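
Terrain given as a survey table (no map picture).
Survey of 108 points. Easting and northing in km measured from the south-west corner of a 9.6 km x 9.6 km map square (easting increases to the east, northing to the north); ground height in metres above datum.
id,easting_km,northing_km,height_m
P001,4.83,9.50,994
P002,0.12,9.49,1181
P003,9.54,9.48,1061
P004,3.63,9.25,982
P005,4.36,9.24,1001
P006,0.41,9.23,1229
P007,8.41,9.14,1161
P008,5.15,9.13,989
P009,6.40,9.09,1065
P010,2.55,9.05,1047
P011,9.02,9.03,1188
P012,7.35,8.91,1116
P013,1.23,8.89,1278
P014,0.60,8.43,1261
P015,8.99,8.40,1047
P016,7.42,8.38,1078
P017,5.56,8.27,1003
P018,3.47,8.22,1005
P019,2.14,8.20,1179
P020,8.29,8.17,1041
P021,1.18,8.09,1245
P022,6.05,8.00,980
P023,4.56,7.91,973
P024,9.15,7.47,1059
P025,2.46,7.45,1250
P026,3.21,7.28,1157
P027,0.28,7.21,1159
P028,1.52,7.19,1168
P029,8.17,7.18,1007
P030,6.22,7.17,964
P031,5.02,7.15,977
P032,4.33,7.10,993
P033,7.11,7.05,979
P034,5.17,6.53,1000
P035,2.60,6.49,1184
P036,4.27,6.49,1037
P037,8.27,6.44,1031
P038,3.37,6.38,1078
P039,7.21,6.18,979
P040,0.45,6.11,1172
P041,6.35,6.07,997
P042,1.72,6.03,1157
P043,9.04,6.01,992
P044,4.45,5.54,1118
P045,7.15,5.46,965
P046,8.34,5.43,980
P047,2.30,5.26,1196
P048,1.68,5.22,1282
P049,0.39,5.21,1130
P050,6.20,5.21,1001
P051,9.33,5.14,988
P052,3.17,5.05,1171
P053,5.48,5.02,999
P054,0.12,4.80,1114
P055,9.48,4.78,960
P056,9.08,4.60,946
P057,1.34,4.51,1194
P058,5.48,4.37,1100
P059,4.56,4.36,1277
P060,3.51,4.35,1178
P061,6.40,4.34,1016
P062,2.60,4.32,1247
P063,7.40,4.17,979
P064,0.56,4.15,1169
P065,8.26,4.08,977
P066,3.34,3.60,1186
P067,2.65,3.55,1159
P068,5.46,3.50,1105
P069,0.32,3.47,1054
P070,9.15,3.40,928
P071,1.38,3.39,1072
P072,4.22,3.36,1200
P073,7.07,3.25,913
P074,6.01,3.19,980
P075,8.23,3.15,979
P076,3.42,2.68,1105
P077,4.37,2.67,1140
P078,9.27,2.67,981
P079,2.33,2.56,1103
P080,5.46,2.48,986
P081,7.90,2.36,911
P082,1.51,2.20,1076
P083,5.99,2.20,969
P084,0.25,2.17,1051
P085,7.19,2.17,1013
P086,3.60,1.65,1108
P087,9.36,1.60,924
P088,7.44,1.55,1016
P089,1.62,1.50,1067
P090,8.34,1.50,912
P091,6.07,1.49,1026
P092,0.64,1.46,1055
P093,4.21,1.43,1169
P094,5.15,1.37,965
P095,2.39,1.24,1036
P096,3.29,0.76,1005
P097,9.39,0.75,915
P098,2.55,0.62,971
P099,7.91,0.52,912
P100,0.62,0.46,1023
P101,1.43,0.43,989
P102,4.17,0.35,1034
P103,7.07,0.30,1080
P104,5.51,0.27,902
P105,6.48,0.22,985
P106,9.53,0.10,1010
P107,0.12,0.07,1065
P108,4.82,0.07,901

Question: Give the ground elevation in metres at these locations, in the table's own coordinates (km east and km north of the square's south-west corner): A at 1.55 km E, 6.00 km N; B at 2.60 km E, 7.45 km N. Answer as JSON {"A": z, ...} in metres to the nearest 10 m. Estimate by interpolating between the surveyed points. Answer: {"A": 1160, "B": 1210}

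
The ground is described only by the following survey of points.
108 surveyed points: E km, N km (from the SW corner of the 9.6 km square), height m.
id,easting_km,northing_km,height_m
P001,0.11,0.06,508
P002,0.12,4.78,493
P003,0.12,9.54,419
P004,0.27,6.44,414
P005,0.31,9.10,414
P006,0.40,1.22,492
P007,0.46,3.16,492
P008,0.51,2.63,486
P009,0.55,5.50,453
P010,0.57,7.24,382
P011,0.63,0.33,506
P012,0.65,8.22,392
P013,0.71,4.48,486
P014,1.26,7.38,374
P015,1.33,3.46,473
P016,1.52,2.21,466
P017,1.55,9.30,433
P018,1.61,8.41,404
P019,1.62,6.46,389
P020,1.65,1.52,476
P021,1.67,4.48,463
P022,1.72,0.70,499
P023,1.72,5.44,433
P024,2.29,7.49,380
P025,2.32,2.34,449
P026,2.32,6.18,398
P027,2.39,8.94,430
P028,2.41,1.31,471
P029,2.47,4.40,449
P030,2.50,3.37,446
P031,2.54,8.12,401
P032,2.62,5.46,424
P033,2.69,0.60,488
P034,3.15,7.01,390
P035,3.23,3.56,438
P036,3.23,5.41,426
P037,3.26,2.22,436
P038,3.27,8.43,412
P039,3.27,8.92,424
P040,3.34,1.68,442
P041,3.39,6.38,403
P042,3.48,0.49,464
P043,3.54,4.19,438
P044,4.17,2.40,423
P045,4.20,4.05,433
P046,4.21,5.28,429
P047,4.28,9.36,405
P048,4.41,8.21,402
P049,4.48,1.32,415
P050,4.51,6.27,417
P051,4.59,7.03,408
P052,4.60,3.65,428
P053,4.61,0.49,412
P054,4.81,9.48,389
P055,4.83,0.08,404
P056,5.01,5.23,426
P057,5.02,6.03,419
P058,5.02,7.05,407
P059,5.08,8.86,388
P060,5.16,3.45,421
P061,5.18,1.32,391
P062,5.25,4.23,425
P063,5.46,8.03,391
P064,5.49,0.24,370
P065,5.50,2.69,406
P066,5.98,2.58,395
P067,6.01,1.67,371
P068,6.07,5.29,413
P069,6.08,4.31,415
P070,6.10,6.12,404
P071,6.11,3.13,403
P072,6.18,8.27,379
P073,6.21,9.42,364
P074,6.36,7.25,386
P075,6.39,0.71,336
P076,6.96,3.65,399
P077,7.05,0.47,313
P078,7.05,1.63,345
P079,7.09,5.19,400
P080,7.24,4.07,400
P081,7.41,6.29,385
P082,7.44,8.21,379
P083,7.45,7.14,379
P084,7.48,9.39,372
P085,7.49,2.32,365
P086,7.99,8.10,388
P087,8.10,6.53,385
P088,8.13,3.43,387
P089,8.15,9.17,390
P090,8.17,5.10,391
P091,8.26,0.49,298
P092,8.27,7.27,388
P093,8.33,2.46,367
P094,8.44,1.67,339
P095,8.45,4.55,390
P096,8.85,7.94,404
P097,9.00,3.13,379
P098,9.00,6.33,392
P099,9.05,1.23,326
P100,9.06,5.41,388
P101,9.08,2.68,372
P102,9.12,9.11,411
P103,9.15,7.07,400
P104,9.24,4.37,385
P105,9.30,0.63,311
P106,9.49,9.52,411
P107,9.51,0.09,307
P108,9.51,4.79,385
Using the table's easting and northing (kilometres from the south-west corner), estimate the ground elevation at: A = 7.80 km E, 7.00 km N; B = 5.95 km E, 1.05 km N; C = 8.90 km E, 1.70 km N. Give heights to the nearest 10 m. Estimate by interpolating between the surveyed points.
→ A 380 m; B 360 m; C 340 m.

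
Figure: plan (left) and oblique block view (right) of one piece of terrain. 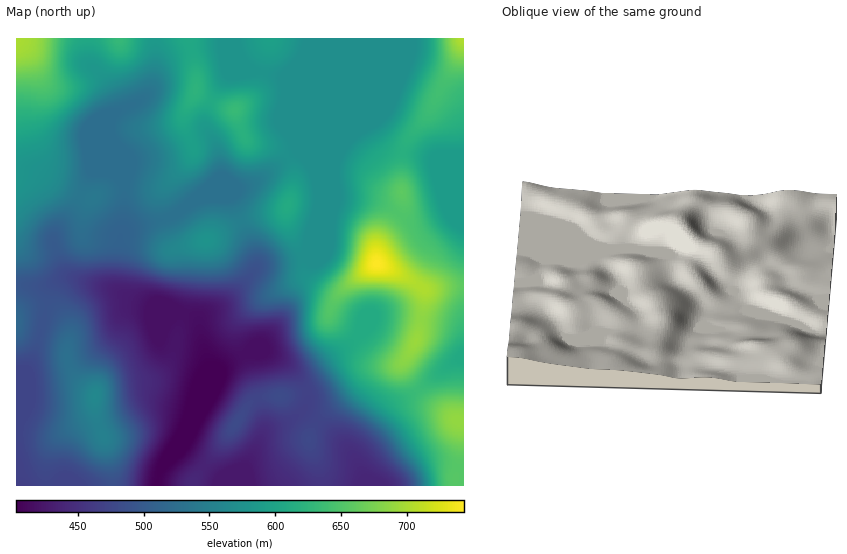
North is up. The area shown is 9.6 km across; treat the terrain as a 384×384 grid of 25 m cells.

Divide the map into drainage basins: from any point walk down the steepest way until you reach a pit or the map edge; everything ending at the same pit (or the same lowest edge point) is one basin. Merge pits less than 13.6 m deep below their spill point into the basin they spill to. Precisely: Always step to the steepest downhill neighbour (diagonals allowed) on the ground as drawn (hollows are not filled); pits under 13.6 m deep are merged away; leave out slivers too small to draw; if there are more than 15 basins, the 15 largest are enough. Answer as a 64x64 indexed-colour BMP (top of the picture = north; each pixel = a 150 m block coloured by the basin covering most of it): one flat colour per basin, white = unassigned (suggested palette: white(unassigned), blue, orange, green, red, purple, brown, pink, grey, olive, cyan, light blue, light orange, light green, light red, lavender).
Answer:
<image width="64" height="64" href="data:image/bmp;base64,Qk12CAAAAAAAAHYAAAAoAAAAQAAAAEAAAAABAAQAAAAAAAAIAAATCwAAEwsAABAAAAAAAAAA////ALR3HwAOf/8ALKAsACgn1gC9Z5QAS1aMAMJ34wB/f38AIr28AM++FwDox64AeLv/AIrfmACWmP8A1bDFADMzMzMzMzMREREREREREREREREREREiIiIiIiIiIiIhMzMzMzMzMxERERERERERERERERERESIiIiIiIiIiIiEzMzMzMzMzERERERERERERERERERESIiIiIiIiIiIiITMzMzMzMzERERERERERERERERERERIiIiIiIiIiIiIhMzMzMzMzMREREREREREREREREREREiIiIiIiIiIiIiEzMzMzMzMxEREREREREREREREREREiIiIiIiIiIiIiITMzMzMzMzERERERERERERERERERESIiIiIiIiIiIiIhMzMzMzMzERERERERERERERERERERIiIiIiIiIiIiIiEzMzMzMzMRERERERERERERERERERESIiIiIiIiIiIiITMzMzMzMxERERERERERERERERERERIiIiIiIiIiIiIlMzMzMzMxERERERERERERERERERERESIiIiIiIiIiIlUzMzMzMzERERERERERERERERERERERESIiIiIiIiJVVTMzMzMzMREREREREREREREREREREREREiIiIiIiJVVVMzMzMzMxERERERERERERERERERERERERIiIiIiJVVVUzMzMzMxERERERERERERERERERERERERESIiIiJVVVVTMzMzMxEREREREREREREREREREREREREREiIiJVVVVVMzMzMxERERERERERERERERERERERERERERIiIlVVVVUzMzMzEREREREREREREREREREREREREREREREVVVVVVTMzMzERERERERERERERERERERERERERERERERFVVVVVMzMzMREREREREREREREREREREREREREREREREVVVVVUzMzMxERERERERERERERERERERERERERERERERFVVVVTMzMzMREREREREREREREREREREREREREREREREVVVVVMzMzMRERERERERERERERERERERERERERERERERFVVVUzMzMxEREREREREREREREREREREREREREREREREVVVVTMzMxERERERERERERERERERERERERERERERERERVVVVERERERERERERERERERERERERERERERERERERERFVVVUREREREREREREREREREREREREREREREREREREREVVVVRERERERERERERERERERERERERERERERERERERERVVVVERERERERERERERERERERERERERERERERERERERFERFURERERERERERERERERERERERERERERERERERERRERERBEREREREREREREREREREREREREREREREREREUREREREERERERERERERERERERERERERERERERERERFEREREREQREREREREREREREREREREREREREREREREREURERERERBERERERERERERERERERERERERERERERERERREREREREERERERERERERERERERERERERERERERERERFEREREREQREREREREREREREREREREREREREREREREREURERERERBERERERERERERERERERERERERERERERERERFEREREREERERERERERERERERERERERERERERERERERERREREREQRERERERERERERERERERERERERERERERERERFERERERBERERERERERERERERERERERERERERERERERERREREREERERERERERERERERERERERERERERERERERERFEREREQREREREREREREREREREREREREREREREREREREURERERBERERERERERERERERERERERERERERERERERERREREREERERERERERERERERERERERERERERERERERERFEREREQREREREREREREREREREREREREREREREREREREURERERBERERERERERERERERERERERERERERERERERERREREREERERERERERERERERERERERERERERERERERERFEREREQREREREREREREREREREREREREREREREREREREURERERBERERERERERERERERERERERERERERERERERERFEREREEREREREREREREREREREREREREREREREREREREUREREQRERERERERERERERERERERERERERERERERERERFERERBERERERERERERERERERERERERERERERERERERERREREERERERERERERERERERERERERERERERERERERERFEREQRERERERERERERERERERERERERERERERERERERERRERBEREREREREREREREREREREREREREREREREREREREUREERERERERERERERERERERERERERERERERERERERERREQREREREREREREREREREREREREREREREREREREREREURBERERERERERERERERERERERERERERERERERERERERREEREREREREREREREREREREREREREREREREREREREREUQRERERERERERERERERERERERERERERERERERERERERRBEREREREREREREREREREREREREREREREREREREREREUERERERERERERERERERERERERERERERERERERERERERQRERERERERERERERERERERERERERERERERERERERERERERERERERERERERERERERERERERERERERERERERERER"/>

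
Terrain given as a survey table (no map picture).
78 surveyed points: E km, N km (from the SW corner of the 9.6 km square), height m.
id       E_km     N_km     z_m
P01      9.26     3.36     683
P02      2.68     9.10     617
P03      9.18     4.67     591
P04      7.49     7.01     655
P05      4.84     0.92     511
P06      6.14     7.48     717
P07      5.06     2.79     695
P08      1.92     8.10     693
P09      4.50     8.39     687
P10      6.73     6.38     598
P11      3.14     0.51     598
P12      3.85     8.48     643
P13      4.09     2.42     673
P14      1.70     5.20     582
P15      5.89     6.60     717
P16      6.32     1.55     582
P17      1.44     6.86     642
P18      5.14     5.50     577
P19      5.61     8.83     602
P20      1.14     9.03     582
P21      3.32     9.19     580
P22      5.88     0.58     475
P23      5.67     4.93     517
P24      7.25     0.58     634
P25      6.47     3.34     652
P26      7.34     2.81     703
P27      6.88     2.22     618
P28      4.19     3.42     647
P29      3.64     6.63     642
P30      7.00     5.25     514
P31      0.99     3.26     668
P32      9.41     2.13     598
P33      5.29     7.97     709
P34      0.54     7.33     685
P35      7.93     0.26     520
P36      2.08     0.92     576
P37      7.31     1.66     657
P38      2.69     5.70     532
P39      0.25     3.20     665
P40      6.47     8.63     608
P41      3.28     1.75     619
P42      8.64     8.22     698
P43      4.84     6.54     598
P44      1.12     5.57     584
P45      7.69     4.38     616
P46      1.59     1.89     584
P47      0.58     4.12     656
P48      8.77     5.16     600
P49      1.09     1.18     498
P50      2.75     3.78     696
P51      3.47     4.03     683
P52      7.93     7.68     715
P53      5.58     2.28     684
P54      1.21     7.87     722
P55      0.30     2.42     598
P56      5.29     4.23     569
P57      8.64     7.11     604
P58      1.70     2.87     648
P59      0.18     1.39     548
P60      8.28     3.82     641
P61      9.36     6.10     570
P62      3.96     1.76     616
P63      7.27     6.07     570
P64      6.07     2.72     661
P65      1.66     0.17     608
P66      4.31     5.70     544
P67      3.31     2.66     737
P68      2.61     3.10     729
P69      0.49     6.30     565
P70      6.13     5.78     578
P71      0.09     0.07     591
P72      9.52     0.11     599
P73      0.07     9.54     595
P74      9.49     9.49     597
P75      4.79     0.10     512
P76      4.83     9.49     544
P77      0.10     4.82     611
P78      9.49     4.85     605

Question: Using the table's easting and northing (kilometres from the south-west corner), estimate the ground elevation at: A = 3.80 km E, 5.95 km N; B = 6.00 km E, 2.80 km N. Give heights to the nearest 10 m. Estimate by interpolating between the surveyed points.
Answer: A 560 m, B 680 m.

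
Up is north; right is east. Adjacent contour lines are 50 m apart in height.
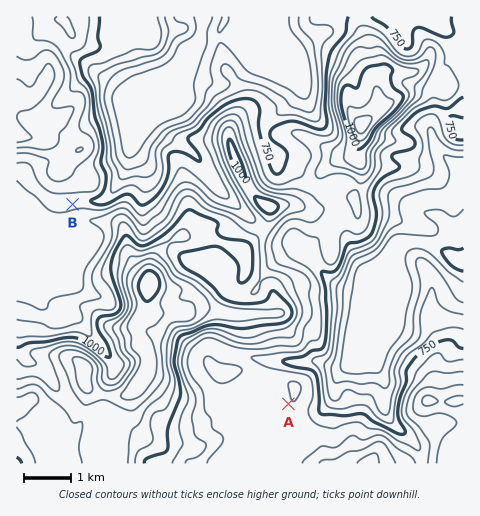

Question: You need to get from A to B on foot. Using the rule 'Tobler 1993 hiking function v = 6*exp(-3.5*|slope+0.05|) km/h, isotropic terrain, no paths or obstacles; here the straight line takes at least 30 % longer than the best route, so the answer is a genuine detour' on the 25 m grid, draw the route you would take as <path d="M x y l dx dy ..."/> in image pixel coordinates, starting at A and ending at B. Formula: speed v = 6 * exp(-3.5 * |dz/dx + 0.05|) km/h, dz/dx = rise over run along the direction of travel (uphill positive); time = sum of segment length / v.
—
<path d="M288 404l-1-1-7-14-29-29-3-7-13-13-6-12-11-10-10-21-14-14-16-9-4-3-9-19 0-1-3-5-2-1-17 0-3-1-3-3-10-19-2-2-5-3-21 0-23-11-3-2"/>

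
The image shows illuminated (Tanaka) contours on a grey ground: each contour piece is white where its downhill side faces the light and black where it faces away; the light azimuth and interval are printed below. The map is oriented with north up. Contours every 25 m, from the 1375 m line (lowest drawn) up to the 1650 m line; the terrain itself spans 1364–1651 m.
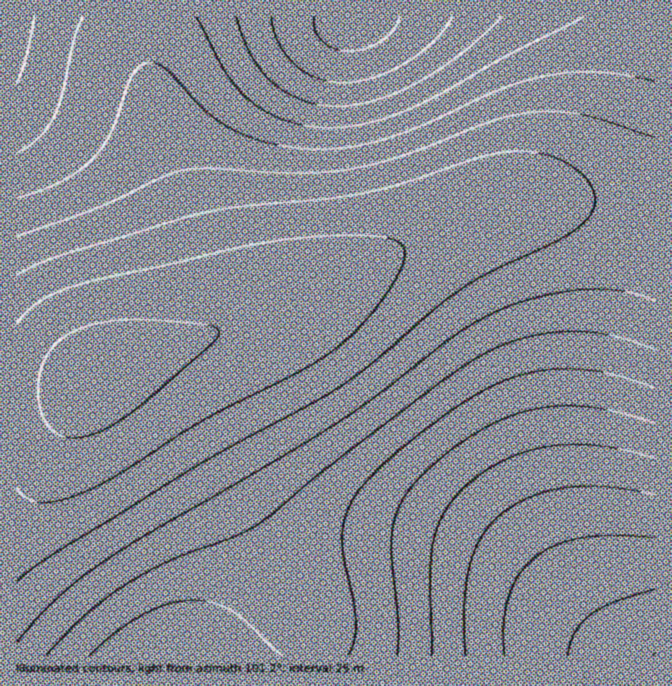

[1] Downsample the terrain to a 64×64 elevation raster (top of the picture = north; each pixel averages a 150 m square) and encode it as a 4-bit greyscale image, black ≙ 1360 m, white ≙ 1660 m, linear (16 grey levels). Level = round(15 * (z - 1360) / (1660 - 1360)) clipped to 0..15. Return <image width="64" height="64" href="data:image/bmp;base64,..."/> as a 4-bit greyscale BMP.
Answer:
<image width="64" height="64" href="data:image/bmp;base64,Qk12CAAAAAAAAHYAAAAoAAAAQAAAAEAAAAABAAQAAAAAAAAIAAATCwAAEwsAABAAAAAAAAAAAAAAABEREQAiIiIAMzMzAERERABVVVUAZmZmAHd3dwCIiIgAmZmZAKqqqgC7u7sAzMzMAN3d3QDu7u4A////AFVWZnd3iIiIiIiIh3d3d3d3d4iJmaq7vMzN3d3e7u7uVVZmZ3d4iIiIiId3d3d3d3d3iImZqru8zM3d3d3u7u5FVWZmd3d4iIiId3d3d3d3d3eIiZmqu7zMzd3d3e7u7kRVVmZnd3d3d3d3d3d3dnd3d4iJmaq7vMzN3d3d3e7uREVVZmZnd3d3d3d3d3Zmd3d3iImaqru8zM3d3d3d3u5ERFVVZmZ3d3d3d3d3ZmZ3d3eIiZqqu7zMzN3d3d3d3URERVVWZmZ3d3d3d3ZmZnd3d4iJmqq7vMzM3d3d3d3dM0REVVVmZmZnd3dmZmZmd3d4iImaqru7zMzN3d3d3d0zNERFVVVmZmZmZmZmZmZ3d3iImZqqu7vMzMzN3d3d3TMzRERFVVVmZmZmZmZmZ3d3eIiZmqqru7zMzMzM3d3dMzMzRERVVVVmZmZmZmZnd3d4iJmZqqu7vMzMzMzMzMwzMzM0RERVVVVmZmZmZmZ3d3iImZmqq7u7zMzMzMzMzDMzMzM0RERVVVVmZmZmZnd3eIiJmaqqu7u7zMzMzMzMIiIzMzNEREVVVVVWZmZmd3d4iImZqqqru7u7zMzMzMwiIiIjMzNEREVVVVVmZmZnd3iIiZmaqqu7u7u7u7u7uyIiIiIjMzNEREVVVVVmZmd3d4iImZmqqqu7u7u7u7u7IiIiIiIzMzREREVVVVZmZnd3iIiZmaqqqru7u7u7u7siIiIiIiIzMzRERFVVVWZmZ3d4iImZmaqqqqu7u7u6qiIRERIiIiMzMzRERFVVVWZmd3eIiJmZmqqqqqqqqqqqIRERERIiIiMzM0RERFVVVmZnd3iIiZmZmqqqqqqqqqohERERERIiIiMzM0RERFVVZmZ3d4iIiZmZmqqqqqqpmRERERERERIiIjMzM0RERVVVZmZ3eIiImZmZmZmZmZmZERERERERESIiIjMzM0RERVVWZmd3eIiImZmZmZmZmZkREREREREREiIiIjMzM0REVVVmZnd3iIiImZmZmZmYiBERAAABEREREiIiIjMzM0REVVVmZ3d3iIiIiIiIiIiIEREAAAABEREREiIiIjMzNERFVVZmZ3d3iIiIiIiIiIgREQAAAAARERERIiIiIjMzNERFVWZmd3d3iIiIiIh3dxERAAAAAAEREREREiIiIjMzRERVVWZmd3d3d3d3d3d3EREAAAAAABEREREREiIiIzMzREVVVmZmd3d3d3d3d3YREQAAAAAAEREREREREiIiIzM0REVVZmZmd3d3d3dmZhEREAAAAAARERERERERIiIiMzNERFVVZmZmZmZmZmZmIREREAAAARERERERERERIiIjMzRERVVVZmZmZmZmZmYhERERERERERERERERERESIiIzM0RERVVVVmZmZmZlVSIREREREREREREREREREREiIiMzM0REVVVVVVVVVVVVIiIRERERERERERERERERERIiIjMzNEREVVVVVVVVVVUiIiIREREREREREREREREREiIiIzMzRERERVVVVVVVVTIiIiIiERERERERERERERERIiIiMzMzREREREVVVVREMzIiIiIiIiIREREREREREREiIiIjMzMzREREREREREQzMzMiIiIiIiIiIRERERERESIiIiIzMzMzREREREREREMzMzMzIiIiIiIiIiIREREiIiIiIiMzMzMzREREREREREQzMzMzMyIiIiIiIiIiIiIiIiIiIiMzMzMzNERERERERERDMzMzMzMiIiIiIiIiIiIiIiIiIjMzMzMzNERERFVEREREMzMzMzMzIiIiIiIiIiIiIiIiIzMzMzMzNEREVVVUREREQzMzMzMzMzMyIiIiIiIiIiIiIzMzMzMzRERVVVVURERERDMzMzMzMzMzMzMyIiIiIiIjMzMzMzM0RGZVVVVVRERERERDMzMzMzMzMzMzMyIiIiIzMzMzMzREZmZVVVVVREREREREREREREMzMzMzMzMiIzMzMzMzRERmZmZVVVVVRERERERERERERERDMzMzMzMzMzMzMzNERHZmZmZVVVVVRERERVVVVVVEREREMzMzMzMzMzMzNEREd3ZmZmVVVVVVVVVVVVVVVVVVVEREQzMzMzMzMzRERER3d2ZmZlVVVVVVVVVVZmZmZlVVVURERDMzMzM0RERERHd3dmZmZVVVVVVVZmZmZmZmZmZVVVREREREREREREREd3d2ZmZlVVVVVWZmZmd3d3d2ZmZVVVRERERERERERFWHd3dmZmZVVVVWZmZ3d3d3d3d3ZmZlVVVEREREREVVVYh3d2ZmZlVVVmZmZ3d4iIiIiId3dmZlVVVVVVVVVVVViHd3dmZmZVVmZmd3eIiIiZiIiId3dmZlVVVVVVVVVVWIh3d2ZmZmZmZmZ3eIiJmZmZmYiId3dmZmVVVVVVVVVoiHd3ZmZmZmZmZ3eIiZmZqqmZmZiId3dmZmZmVVZmZmiId3dmZmZmZmZ3eIiZmaqqqqqZmYiId3dmZmZmZmZmaIh3d2ZmZmZmZnd4iJmaqqqqqqqZmYiHd3dmZmZmZmZoiId3dmZmZmZnd4iJmaqru7u6qqqZmIiHd3d2ZmZmZmmIh3d2ZmZmZmd3iJmaqru7u7u6qqmZiIh3d3d3dmZmaYiHd3ZmZmZmd3iImZqqu7u7u7uqqpmYiIh3d3d3d3d5iId3d2ZmZmd3eIiZmqq7u7u7u6qqmZmIiId3d3d3d3"/>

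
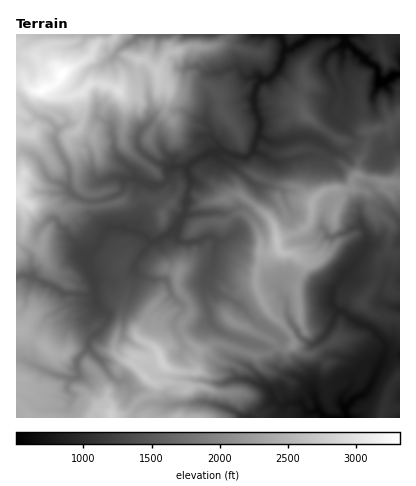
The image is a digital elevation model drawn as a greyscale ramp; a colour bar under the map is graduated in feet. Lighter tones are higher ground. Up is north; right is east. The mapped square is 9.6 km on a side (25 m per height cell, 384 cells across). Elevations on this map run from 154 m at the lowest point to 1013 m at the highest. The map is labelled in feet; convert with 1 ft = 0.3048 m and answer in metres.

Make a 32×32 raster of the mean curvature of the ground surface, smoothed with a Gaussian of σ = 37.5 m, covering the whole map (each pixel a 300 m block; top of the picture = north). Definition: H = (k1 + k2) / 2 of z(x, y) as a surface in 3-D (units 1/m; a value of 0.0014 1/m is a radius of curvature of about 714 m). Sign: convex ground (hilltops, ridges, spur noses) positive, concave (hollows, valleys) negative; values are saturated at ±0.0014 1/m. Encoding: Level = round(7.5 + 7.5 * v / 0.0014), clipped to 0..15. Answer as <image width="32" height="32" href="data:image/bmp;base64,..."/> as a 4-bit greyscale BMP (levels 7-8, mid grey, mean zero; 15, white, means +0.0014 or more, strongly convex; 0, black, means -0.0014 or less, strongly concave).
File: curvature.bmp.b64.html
<image width="32" height="32" href="data:image/bmp;base64,Qk12AgAAAAAAAHYAAAAoAAAAIAAAACAAAAABAAQAAAAAAAACAAATCwAAEwsAABAAAAAAAAAAAAAAABEREQAiIiIAMzMzAERERABVVVUAZmZmAHd3dwCIiIgAmZmZAKqqqgC7u7sAzMzMAN3d3QDu7u4A////AIh3Zrqoin2+xTR4iXTEprh3ikirZaUyEAjehXSJhUeniK1NT1QsjP+o+iR5WJezmapBQLRQ9nh4pgRsVFhWh2xibWjQrob1eVlysrVZx2hKd8rzLc1chGyF3anMykd3aoi1tjSU6YXFuBKZW1DrqUqnhoWCvHZ3VCbeQ+W4WVKJe3h2U3O4peZPgn8fR1Rbuny4l1eUfmPEiRXnP1VZ2FWJgGhJd2iNhEiYxl8lSHtqUSu4R3dTD0R2mnZsNVZ3d5PJhHiWe++1V4imR+o0eIjFyDZ4iUhquFiD2e2Ps1epWMZWZ5mEdCVmc740eNlEd7HlV3V2WVP3SDVva6BypGqXE5hFZ2fxertaTzPy9Ru2j5rcrbhnuUhFV/N25LgbVrRHFZZqmos6vuwNSdx6e2qqhUsldkJrJJfAZ8xp6of82Q86R3VvR1tmTpVHZSb1OIKXaYoXw1ZEdzRFZGd0tFgnwPepXR1KiFXEp5ymNnlmvlP4xYdabVVmyShTJtl6WFl1LWRoFp5measKuMtFiamiVWsYaNC1VJqVV3q0doWaGZrLJcnWuaV5cbmadWeh9n3pS472icmVqYmXqKpnphykbKGZdmqntDh1EXqkl78wZ4u9QWW6wwRWSKdMseeA3nxlRfYepN+tx5zrBshHCdRkd4Op8SNXNI+UOHUXwLiX"/>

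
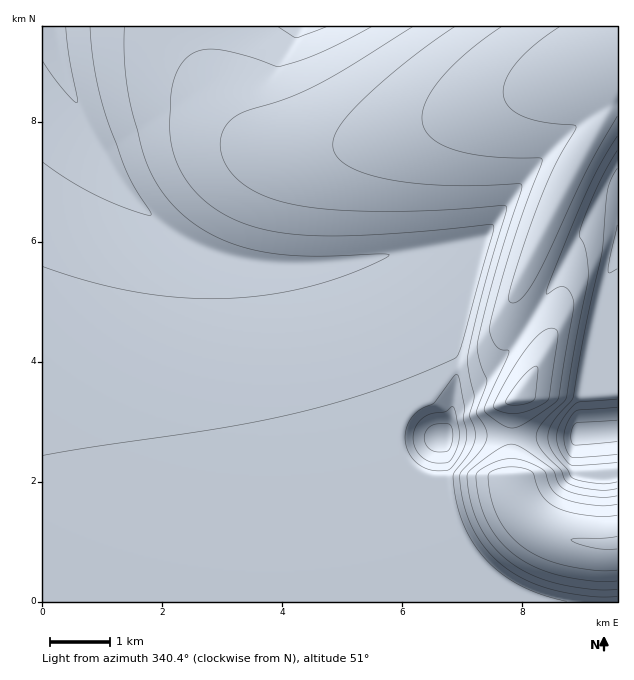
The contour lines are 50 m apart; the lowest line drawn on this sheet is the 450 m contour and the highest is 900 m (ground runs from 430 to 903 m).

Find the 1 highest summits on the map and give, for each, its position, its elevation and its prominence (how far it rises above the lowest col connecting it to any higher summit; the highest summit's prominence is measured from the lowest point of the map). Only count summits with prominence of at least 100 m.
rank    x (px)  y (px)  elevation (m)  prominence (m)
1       518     397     874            132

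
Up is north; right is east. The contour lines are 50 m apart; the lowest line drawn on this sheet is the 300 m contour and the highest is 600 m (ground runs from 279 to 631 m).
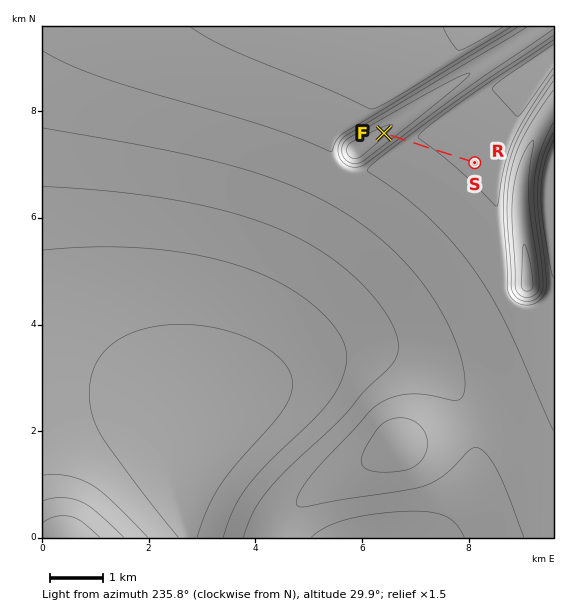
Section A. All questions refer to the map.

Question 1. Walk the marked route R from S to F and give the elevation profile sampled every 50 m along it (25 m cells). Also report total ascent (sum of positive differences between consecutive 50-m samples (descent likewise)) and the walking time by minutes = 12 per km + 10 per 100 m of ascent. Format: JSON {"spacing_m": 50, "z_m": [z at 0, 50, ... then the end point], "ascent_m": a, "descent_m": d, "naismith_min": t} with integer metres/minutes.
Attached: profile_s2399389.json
{"spacing_m": 50, "z_m": [338, 339, 339, 340, 341, 342, 343, 343, 344, 345, 346, 346, 347, 348, 349, 349, 350, 351, 351, 352, 353, 353, 354, 355, 355, 356, 360, 373, 399, 431, 461, 487, 509, 527, 542, 552, 557], "ascent_m": 219, "descent_m": 0, "naismith_min": 43}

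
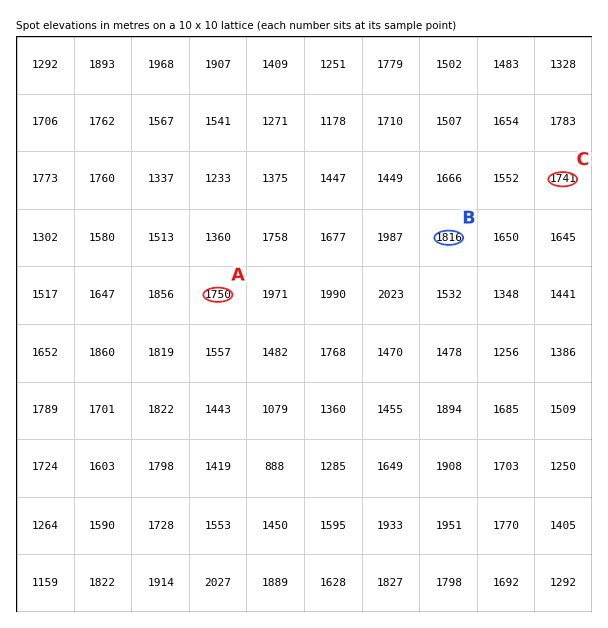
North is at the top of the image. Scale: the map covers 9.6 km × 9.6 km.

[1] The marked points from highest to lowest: B A C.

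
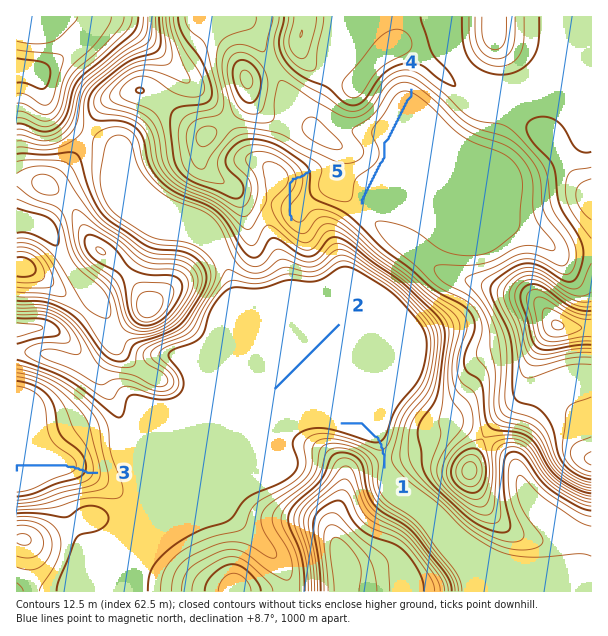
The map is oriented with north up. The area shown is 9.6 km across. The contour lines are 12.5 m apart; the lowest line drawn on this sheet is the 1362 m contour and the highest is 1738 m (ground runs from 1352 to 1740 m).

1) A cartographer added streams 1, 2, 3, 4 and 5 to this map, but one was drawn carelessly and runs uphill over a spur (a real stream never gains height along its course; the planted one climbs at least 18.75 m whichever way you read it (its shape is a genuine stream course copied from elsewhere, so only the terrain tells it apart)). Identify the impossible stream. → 5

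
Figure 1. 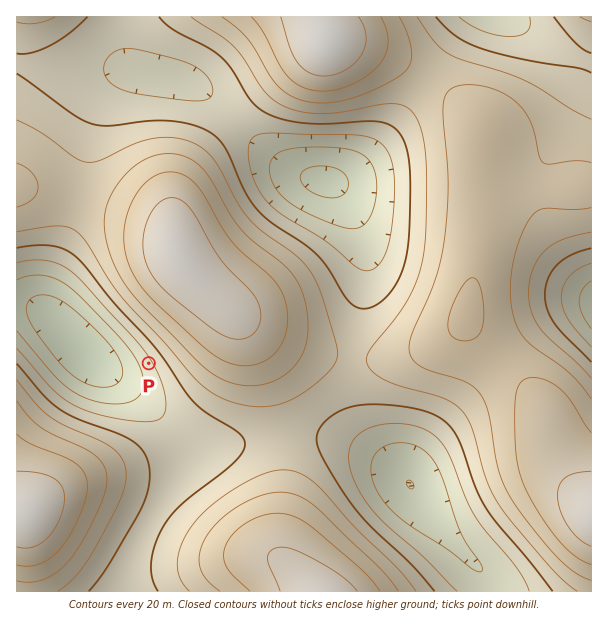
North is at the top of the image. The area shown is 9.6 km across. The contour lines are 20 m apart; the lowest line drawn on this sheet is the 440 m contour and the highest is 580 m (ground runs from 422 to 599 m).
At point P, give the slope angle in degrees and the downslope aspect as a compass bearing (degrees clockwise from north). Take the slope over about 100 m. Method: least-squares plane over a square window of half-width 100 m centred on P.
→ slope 5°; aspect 241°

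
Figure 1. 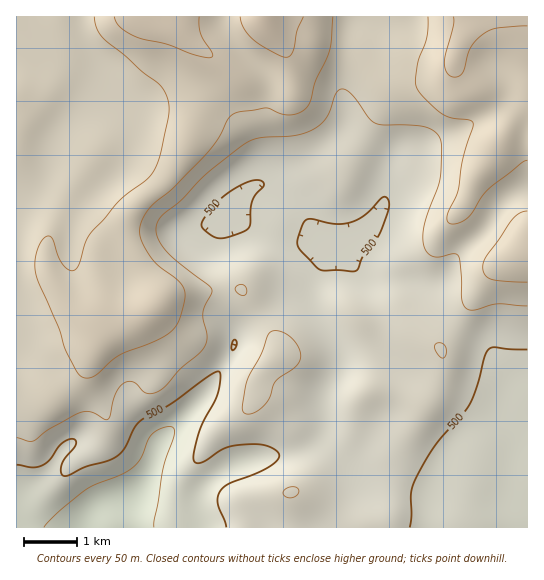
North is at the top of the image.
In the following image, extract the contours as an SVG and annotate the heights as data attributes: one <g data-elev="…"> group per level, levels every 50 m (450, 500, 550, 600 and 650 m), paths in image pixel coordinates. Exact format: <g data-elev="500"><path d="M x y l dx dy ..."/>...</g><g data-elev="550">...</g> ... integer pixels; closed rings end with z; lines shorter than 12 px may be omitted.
<g data-elev="450"><path d="M44 527l15-16 27-21 9-6 26-9 12-7 8-10 7-17 4-7 9-5 10-2 3 2 0 5-11 35-9 58"/></g><g data-elev="500"><path d="M410 527l1-12 0-21 4-13 20-36 34-40 8-19 7-28 3-7 7-4 33 3"/><path d="M17 465l16 2 9-2 8-6 11-15 10-5 4 1 1 3-14 20-1 8 2 5 6-1 17-8 25-8 12-9 11-22 7-7 31-18 39-29 8-2 1 6-2 15-19 38-5 23 1 8 3 1 4-1 22-13 18-4 15-1 9 2 9 4 4 5-2 6-9 6-38 16-9 7-3 7 0 6 8 24"/><path d="M233 350l-2-1 1-6 3-3 2 5z"/><path d="M351 271l-28 0-6-4-19-21 0-7 5-14 3-5 4-1 25 5 18-2 13-8 16-16 4-1 3 4 0 6-8 25-18 23-5 14-3 2z"/><path d="M218 238l-9-4-7-8 1-5 7-11 13-13 16-11 15-6 5 0 4 2 1 4-9 9-3 7-2 21-1 5-5 3-10 4z"/></g><g data-elev="550"><path d="M286 497l4 1 5-2 4-3-1-4-5-2-7 2-3 4z"/><path d="M17 438l12 3 5 0 16-12 25-14 8-3 10 0 14 8 3-4 5-22 8-11 4-1 6 0 12 11 5 1 7-2 8-5 16-18 20-17 5-7 1-7-4-20 0-7 9-21-3-4-31-24-14-13-8-15 0-7 2-6 6-7 18-15 24-25 40-31 15-5 38-3 11-4 8-5 9-9 8-23 6-5 5 1 5 4 18 24 6 5 8 2 40 1 10 4 6 7 3 10-2 30-15 45-2 12 0 9 3 8 7 5 6 1 15-3 4 1 3 19 1 25 3 8 8 3 24-6 30 2"/><path d="M247 414l7-1 10-7 5-8 7-17 18-13 5-6 2-8-3-8-7-8-8-6-9-1-5 3-8 20-12 23-3 9-4 21 1 5z"/><path d="M442 358l4-3 0-6-3-5-5-1-3 2 0 4 3 6z"/><path d="M242 295l4-1 1-4-2-4-4-2-4 2-2 3 2 4z"/></g><g data-elev="600"><path d="M527 211l-8 2-8 8-25 36-3 10 2 8 6 4 36 3"/><path d="M94 17l3 12 6 9 59 49 5 11 2 12-8 43-7 18-8 9-27 21-28 32-5 9-6 20-3 6-3 2-4 0-7-5-5-8-5-18-3-3-3 0-4 3-6 12-2 16 3 15 21 45 8 27 11 20 4 3 5 1 10-3 14-14 10-7 30-11 15-8 9-8 5-9 5-20-2-11-6-8-24-18-8-12-4-11-1-12 7-15 8-9 19-15 33-34 12-16 9-18 5-5 6-2 27-4 16 6 9 1 8-2 7-5 5-7 5-22 13-28 4-34"/><path d="M428 17l-1 21-10 28-2 15 2 6 7 11 18 16 9 4 19 2 3 3-10 36-5 32-11 24 1 7 3 2 4 0 11-5 5-5 16-24 35-27 5-3"/></g><g data-elev="650"><path d="M114 17l2 5 4 5 16 10 31 7 29 11 15 2 2-2-1-2-12-20-1-16"/><path d="M240 17l4 12 9 10 17 12 16 6 4-1 3-5 4-20 6-14"/><path d="M454 17l-1 9-7 28-2 9 3 10 7 4 4 0 4-3 9-27 6-7 8-7 12-5 30-2"/></g>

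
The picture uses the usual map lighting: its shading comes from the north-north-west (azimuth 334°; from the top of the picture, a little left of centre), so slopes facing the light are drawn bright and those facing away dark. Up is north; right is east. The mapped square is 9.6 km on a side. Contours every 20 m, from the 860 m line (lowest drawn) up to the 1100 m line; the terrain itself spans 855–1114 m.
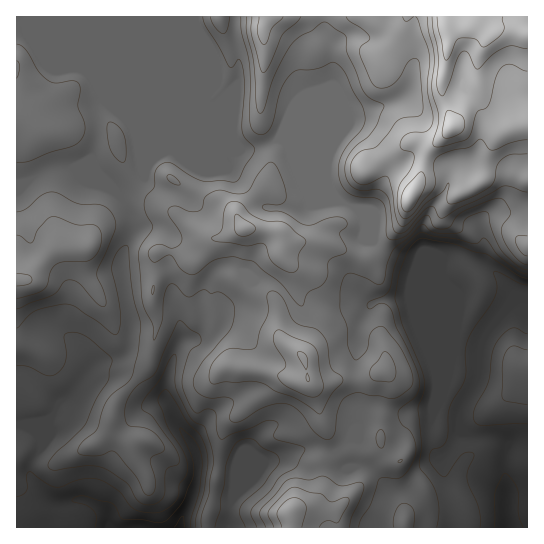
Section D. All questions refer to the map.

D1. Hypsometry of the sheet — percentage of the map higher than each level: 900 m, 92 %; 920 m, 80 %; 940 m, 70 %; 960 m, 46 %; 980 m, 27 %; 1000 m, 16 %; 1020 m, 11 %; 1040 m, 6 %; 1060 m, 4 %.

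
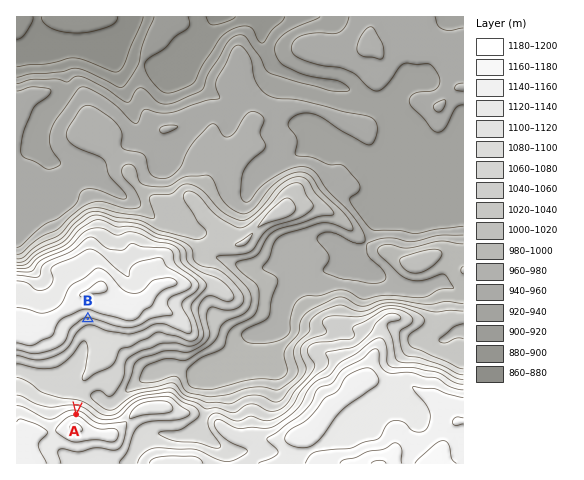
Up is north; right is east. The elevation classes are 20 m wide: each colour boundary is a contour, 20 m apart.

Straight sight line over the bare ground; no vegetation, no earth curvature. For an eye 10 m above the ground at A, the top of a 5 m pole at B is visible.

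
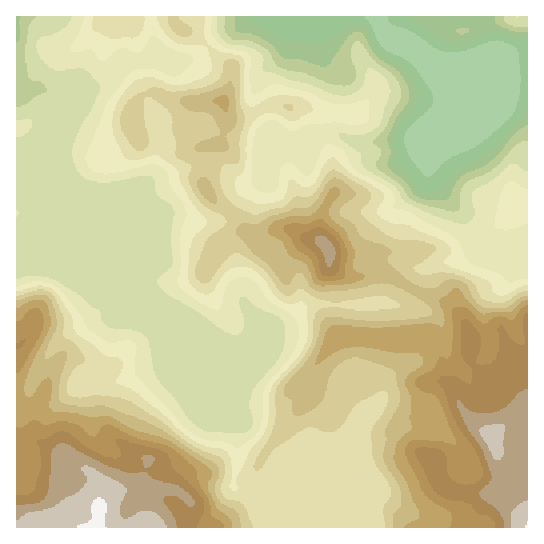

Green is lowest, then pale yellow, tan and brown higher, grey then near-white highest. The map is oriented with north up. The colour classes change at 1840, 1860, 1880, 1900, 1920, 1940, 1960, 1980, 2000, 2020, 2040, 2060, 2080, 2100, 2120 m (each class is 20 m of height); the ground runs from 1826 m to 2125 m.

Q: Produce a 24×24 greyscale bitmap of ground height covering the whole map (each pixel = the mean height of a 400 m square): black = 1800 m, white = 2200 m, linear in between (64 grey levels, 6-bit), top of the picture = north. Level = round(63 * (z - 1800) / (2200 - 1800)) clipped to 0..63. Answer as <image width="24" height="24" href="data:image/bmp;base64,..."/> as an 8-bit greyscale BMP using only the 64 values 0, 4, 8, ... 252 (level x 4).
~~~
<image width="24" height="24" href="data:image/bmp;base64,Qk12BgAAAAAAADYEAAAoAAAAGAAAABgAAAABAAgAAAAAAEACAAATCwAAEwsAAAABAAAAAAAAAAAAAAEBAQACAgIAAwMDAAQEBAAFBQUABgYGAAcHBwAICAgACQkJAAoKCgALCwsADAwMAA0NDQAODg4ADw8PABAQEAAREREAEhISABMTEwAUFBQAFRUVABYWFgAXFxcAGBgYABkZGQAaGhoAGxsbABwcHAAdHR0AHh4eAB8fHwAgICAAISEhACIiIgAjIyMAJCQkACUlJQAmJiYAJycnACgoKAApKSkAKioqACsrKwAsLCwALS0tAC4uLgAvLy8AMDAwADExMQAyMjIAMzMzADQ0NAA1NTUANjY2ADc3NwA4ODgAOTk5ADo6OgA7OzsAPDw8AD09PQA+Pj4APz8/AEBAQABBQUEAQkJCAENDQwBEREQARUVFAEZGRgBHR0cASEhIAElJSQBKSkoAS0tLAExMTABNTU0ATk5OAE9PTwBQUFAAUVFRAFJSUgBTU1MAVFRUAFVVVQBWVlYAV1dXAFhYWABZWVkAWlpaAFtbWwBcXFwAXV1dAF5eXgBfX18AYGBgAGFhYQBiYmIAY2NjAGRkZABlZWUAZmZmAGdnZwBoaGgAaWlpAGpqagBra2sAbGxsAG1tbQBubm4Ab29vAHBwcABxcXEAcnJyAHNzcwB0dHQAdXV1AHZ2dgB3d3cAeHh4AHl5eQB6enoAe3t7AHx8fAB9fX0Afn5+AH9/fwCAgIAAgYGBAIKCggCDg4MAhISEAIWFhQCGhoYAh4eHAIiIiACJiYkAioqKAIuLiwCMjIwAjY2NAI6OjgCPj48AkJCQAJGRkQCSkpIAk5OTAJSUlACVlZUAlpaWAJeXlwCYmJgAmZmZAJqamgCbm5sAnJycAJ2dnQCenp4An5+fAKCgoAChoaEAoqKiAKOjowCkpKQApaWlAKampgCnp6cAqKioAKmpqQCqqqoAq6urAKysrACtra0Arq6uAK+vrwCwsLAAsbGxALKysgCzs7MAtLS0ALW1tQC2trYAt7e3ALi4uAC5ubkAurq6ALu7uwC8vLwAvb29AL6+vgC/v78AwMDAAMHBwQDCwsIAw8PDAMTExADFxcUAxsbGAMfHxwDIyMgAycnJAMrKygDLy8sAzMzMAM3NzQDOzs4Az8/PANDQ0ADR0dEA0tLSANPT0wDU1NQA1dXVANbW1gDX19cA2NjYANnZ2QDa2toA29vbANzc3ADd3d0A3t7eAN/f3wDg4OAA4eHhAOLi4gDj4+MA5OTkAOXl5QDm5uYA5+fnAOjo6ADp6ekA6urqAOvr6wDs7OwA7e3tAO7u7gDv7+8A8PDwAPHx8QDy8vIA8/PzAPT09AD19fUA9vb2APf39wD4+PgA+fn5APr6+gD7+/sA/Pz8AP39/QD+/v4A////AMDEyMjEvLywqJR8aGhoZGRoeIiQmKSsxKi0vMTEuLSwpHxsZGRkZGRodIicqKy0uKCsvLy4sLComHxobGRkZGhofJSooKC0tJystKykqKiYfGxgcGxobGxwhJyonKS8uJygoJickIhwVExMYHRwcGxwgIyQnLTAuJCQiISAeGhURERIWHiAeHRseIyQqLCwtIyMcGxsZFRIREREVHiIgHh0eIycqKissJCEeGxoXExERERESFyAhHx8gIiYoKSsrJyAeGhcWEhERERERExojIyMkJCUnKikpJyMbFRMSERERExMRExghIiIiIiMmKCcoIiEXExIRERIVFhMUGBodHRwcHiElIR4hFhYSEREREhUbGRUYHx8kIyAgHx4gHBgXERAQEBAQERQcHRseIiQrJiEgHhwZFhUUERAQEBAQERUaHh8iJCksJB8dHBsXFRUVERAQEBAQERQYHB4fIiQlIBwZFxQSExYXERAQEBEREhYdHhoYGh0hIBwXEAwOExYXEBARFBUUFBgeHRkVFxccHBYQCQcKDxIVEBASFxkaGRweHxwUFBQXFhIMBgUGCAwRExERFRkdHB0eIB0VFRUUFBMNBgUFBQcNEhEQExkdHB0gIh4ZGhoXFxYRCQYFBQUIDxAREhUbHBweIBwWGBYTEhUTDAYFBQUGEBITFBQWFxYYGxsUEA8NDxIOCAUFBQUGEBQVFhcXFhcZGBQQCwoLDg4GBQYIBwYHDxIUGBsaGBwbEwwKCAgICQgFCAoMCwsPA=="/>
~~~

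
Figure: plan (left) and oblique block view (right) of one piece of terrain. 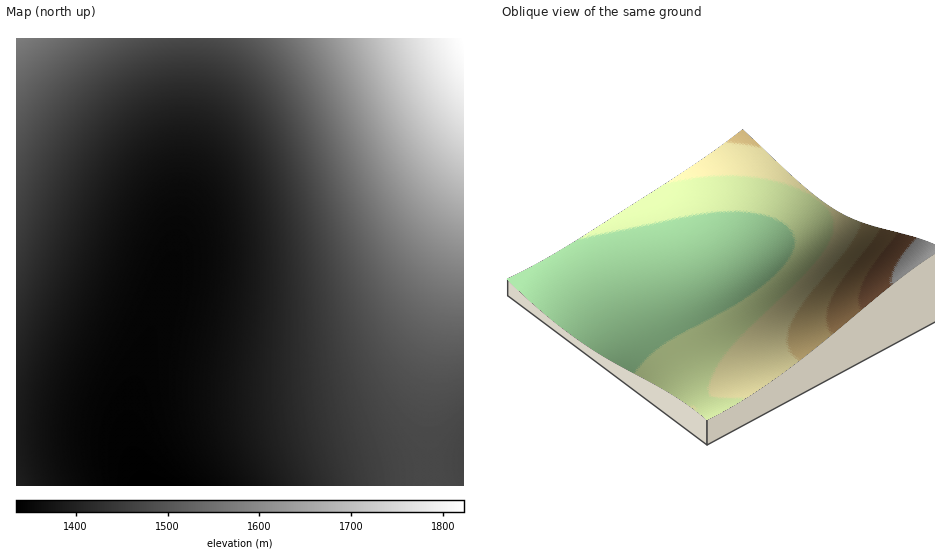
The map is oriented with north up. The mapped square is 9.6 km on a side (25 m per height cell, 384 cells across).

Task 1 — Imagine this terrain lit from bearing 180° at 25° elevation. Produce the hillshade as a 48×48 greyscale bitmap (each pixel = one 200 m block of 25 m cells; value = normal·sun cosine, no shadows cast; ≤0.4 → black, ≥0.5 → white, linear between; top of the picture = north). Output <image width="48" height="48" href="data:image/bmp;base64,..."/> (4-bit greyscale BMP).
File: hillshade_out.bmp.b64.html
<image width="48" height="48" href="data:image/bmp;base64,Qk32BAAAAAAAAHYAAAAoAAAAMAAAADAAAAABAAQAAAAAAIAEAAATCwAAEwsAABAAAAAAAAAAAAAAABEREQAiIiIAMzMzAERERABVVVUAZmZmAHd3dwCIiIgAmZmZAKqqqgC7u7sAzMzMAN3d3QDu7u4A////ACIiIiMzNERFVVVWZmZmZlVVVUREQzMzMyIiIjMzNEREVVVVZmZmVVVVVURERDMzMyIiMzMzNERERVVVVVVVVVVVVERERERDMzMzMzMzRERERFVVVVVVVVVVVERERERERDMzMzMzRERERERFVVVVVVVVRERERERERDMzMzNERERERERERERERERERERERERVVURERERERERERERERERERERERERVVVVVVUREREREREREREREREREREREREVVVVVVVkRERERERERERERERERERERERFVVVVVmZlREREREREREQzMzMzRERERERFVVVVZmZlVVREREREREMzMzMzMzRERERFVVVmZmZ1VVVURERERDMzMzMzMzNERERVVVZmZnd1VVVVRERERDMzMzMzMzNERERVVWZmZ3d1VVVVVERERDMzMzMzMzM0RERVVWZmd3eGVVVVVERERDMzMzMzMzM0RERVVmZnd4iGZVVVVURERDMzMzMzMzM0REVVVmZ3eIiGZlVVVURERDMzMzMzMzM0REVVZmd3eIiWZmVVVURERDMzMzMzMzM0REVVZmd3iImWZmVVVVRERDMzMzMzMzNERFVWZnd4iJmWZmZVVVRERDMzMzMzMzNERFVWZnd4iZmmZmZVVVREREMzMzMzMzRERVVWZ3eIiZmmZmZVVVREREMzMzMzMzRERVVmZ3eImZqmZmZVVVVEREQzMzMzM0REVVVmd3iImaqmZmZVVVVERERDMzMzNEREVVZmd3iJmaqmZmZVVVVEREREMzM0RERFVVZnd4iJmqq2ZmZVVVVURERERERERERVVWZnd4iZmqu2ZmZVVVVVREREREREREVVVmZ3eIiZqqu2ZmZlVVVVVERERERERFVVVmZ3eImZqqu2ZmZmVVVVVURERERERVVVZmd3iImZqqu2ZmZmZVVVVVVVRERVVVVWZmd3iImZqru2ZmZmZmVVVVVVVVVVVVVmZnd3iImaqru2ZmZmZmZlVVVVVVVVVVZmZnd4iJmaqru2ZmZmZmZmZlVVVVVVVmZmZ3d4iJmaqqu2ZmZmZmZmZmZmZmZmZmZmd3eIiJmZqqu2Z3d3d2ZmZmZmZmZmZmZ3d3eIiJmZqqu3d3d3d3d3d2ZmZmZmZnd3d3iIiJmZqqq3d3d3d3d3d3d3d3d3d3d3d4iIiJmZmqqnd3d3d3d3d3d3d3d3d3d3eIiIiJmZmqqnd4iIiIiIiIiIiHd3d3iIiIiIiJmZmZqniIiIiIiIiIiIiIiIiIiIiIiIiImZmZmYiIiIiZmZmZmYiIiIiIiIiIiIiIiZmZmYiImZmZmZmZmZmZmZmZiIiIiIiIiIiJmYiZmZmZmqqqqpmZmZmZmZmIiIiIiIiIiJmZmaqqqqqqqqqqqqmZmZmZiIiIiIiIiJmaqqqqq7u7u7uqqqqqmZmZmIiIiId3d5qqqru7u7u7u7u7u7qqqpmZmIiIh3d3d6qqu7u7zMzMzMzLu7u6qqmZmYiId3dmZqqru7vMzMzMzMzMy7u7qqqZmYiHd3ZmZg=="/>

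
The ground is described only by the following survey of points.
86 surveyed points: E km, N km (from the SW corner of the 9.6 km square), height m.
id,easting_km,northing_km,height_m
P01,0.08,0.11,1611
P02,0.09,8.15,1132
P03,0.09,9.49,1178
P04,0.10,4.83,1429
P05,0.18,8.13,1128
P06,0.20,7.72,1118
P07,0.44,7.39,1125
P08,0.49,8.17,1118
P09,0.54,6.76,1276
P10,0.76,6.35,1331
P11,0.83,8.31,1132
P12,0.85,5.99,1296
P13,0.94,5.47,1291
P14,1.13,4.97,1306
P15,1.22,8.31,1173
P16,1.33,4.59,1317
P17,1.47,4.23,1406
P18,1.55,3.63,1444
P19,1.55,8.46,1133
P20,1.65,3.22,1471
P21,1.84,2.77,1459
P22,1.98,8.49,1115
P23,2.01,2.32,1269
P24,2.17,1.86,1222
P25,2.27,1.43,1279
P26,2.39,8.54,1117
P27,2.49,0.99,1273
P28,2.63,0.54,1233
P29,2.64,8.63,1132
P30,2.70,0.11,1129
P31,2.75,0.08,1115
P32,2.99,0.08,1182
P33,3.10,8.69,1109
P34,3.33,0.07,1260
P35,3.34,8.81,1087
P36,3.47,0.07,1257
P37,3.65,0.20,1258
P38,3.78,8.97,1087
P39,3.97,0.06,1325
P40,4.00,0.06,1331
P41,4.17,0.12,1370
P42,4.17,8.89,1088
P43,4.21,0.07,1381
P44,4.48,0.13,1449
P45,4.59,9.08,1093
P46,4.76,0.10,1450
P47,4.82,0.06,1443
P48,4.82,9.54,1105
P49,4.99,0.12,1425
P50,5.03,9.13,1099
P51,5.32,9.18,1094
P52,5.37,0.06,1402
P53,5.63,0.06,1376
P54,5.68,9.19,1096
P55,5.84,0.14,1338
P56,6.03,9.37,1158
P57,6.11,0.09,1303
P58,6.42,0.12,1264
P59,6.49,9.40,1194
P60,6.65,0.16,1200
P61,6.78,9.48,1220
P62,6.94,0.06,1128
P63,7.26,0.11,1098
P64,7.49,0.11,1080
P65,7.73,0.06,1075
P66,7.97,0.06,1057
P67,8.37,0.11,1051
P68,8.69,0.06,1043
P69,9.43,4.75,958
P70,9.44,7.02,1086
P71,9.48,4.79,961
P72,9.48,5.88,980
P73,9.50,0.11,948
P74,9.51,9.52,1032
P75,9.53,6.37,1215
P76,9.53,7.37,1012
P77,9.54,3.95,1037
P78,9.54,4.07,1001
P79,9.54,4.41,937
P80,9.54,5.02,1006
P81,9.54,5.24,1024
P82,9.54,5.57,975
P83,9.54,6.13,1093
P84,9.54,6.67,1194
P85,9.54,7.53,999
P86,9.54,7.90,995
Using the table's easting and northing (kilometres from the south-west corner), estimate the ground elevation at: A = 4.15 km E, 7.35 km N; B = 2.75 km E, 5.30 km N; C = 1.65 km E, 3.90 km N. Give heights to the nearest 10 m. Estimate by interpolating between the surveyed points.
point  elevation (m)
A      1120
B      1250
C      1450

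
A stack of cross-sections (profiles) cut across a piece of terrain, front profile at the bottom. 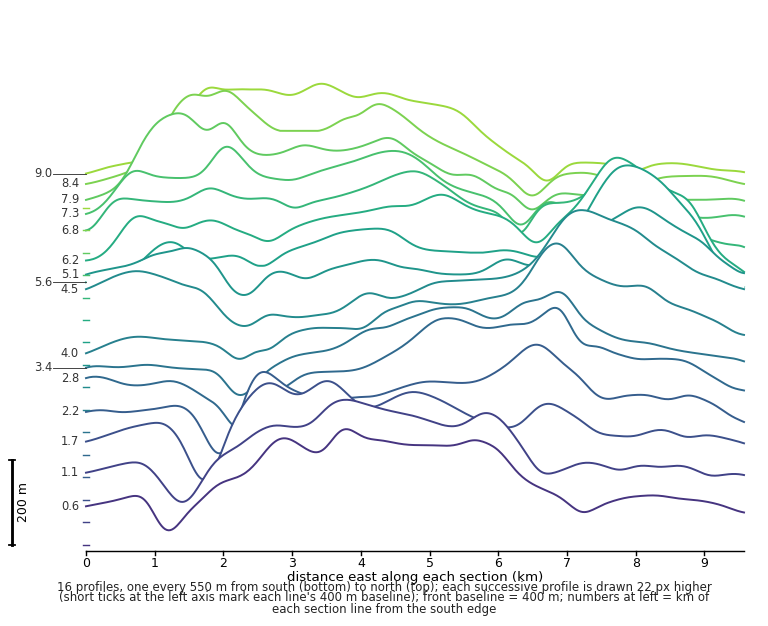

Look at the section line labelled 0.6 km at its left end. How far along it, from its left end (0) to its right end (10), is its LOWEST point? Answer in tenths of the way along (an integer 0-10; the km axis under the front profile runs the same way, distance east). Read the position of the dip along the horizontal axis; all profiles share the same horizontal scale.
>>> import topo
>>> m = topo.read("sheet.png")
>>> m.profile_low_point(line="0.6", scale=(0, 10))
1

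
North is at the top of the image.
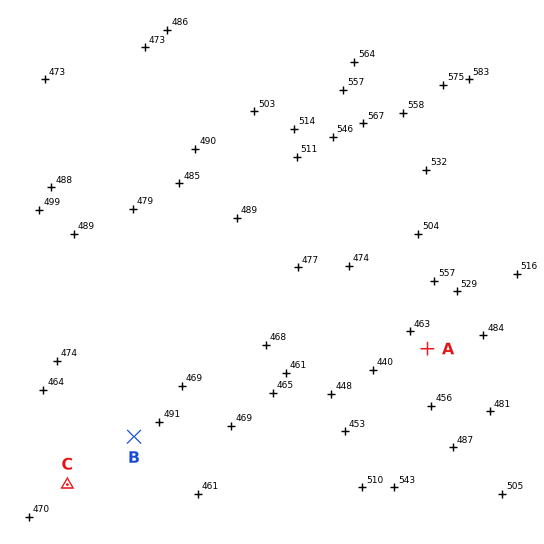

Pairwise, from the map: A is below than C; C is below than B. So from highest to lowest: B C A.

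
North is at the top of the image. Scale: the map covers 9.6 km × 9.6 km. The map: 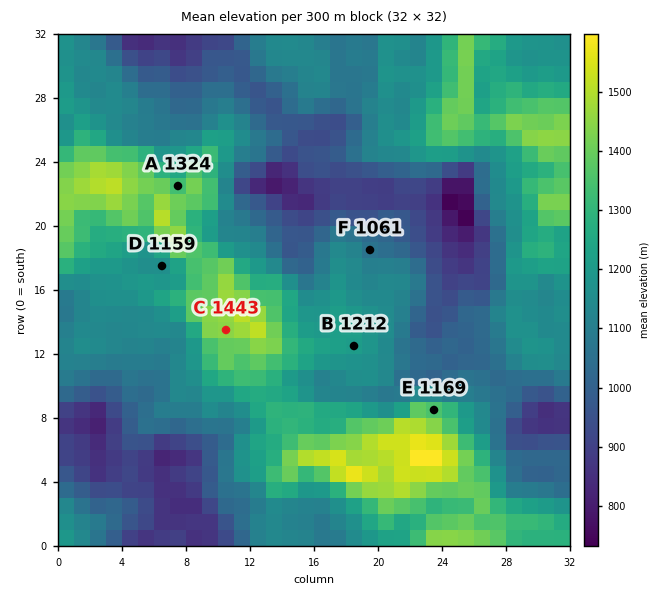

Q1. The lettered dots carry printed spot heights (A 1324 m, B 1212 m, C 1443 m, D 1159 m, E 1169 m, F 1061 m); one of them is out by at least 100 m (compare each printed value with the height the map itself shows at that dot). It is E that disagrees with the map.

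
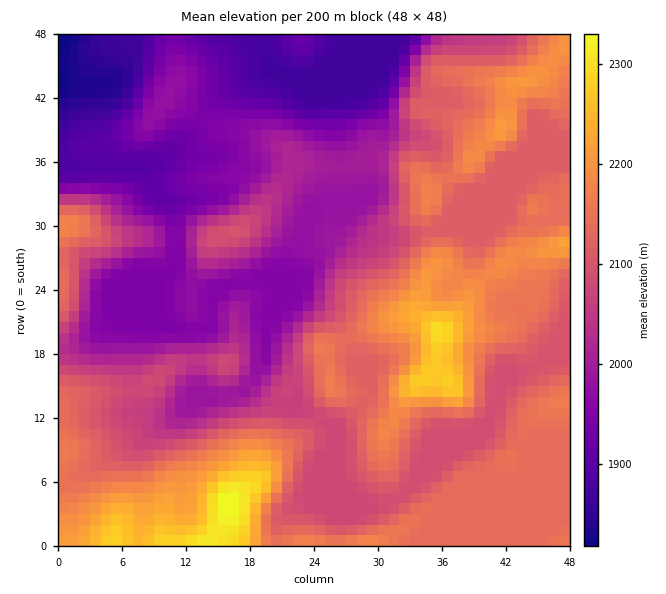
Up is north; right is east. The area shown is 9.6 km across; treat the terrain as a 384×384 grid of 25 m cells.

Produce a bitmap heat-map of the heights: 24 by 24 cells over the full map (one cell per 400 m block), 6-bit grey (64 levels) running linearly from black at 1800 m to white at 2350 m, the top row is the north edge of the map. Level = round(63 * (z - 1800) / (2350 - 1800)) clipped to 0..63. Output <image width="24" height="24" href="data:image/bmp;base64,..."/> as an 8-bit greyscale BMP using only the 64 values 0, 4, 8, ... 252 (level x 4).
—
<image width="24" height="24" href="data:image/bmp;base64,Qk12BgAAAAAAADYEAAAoAAAAGAAAABgAAAABAAgAAAAAAEACAAATCwAAEwsAAAABAAAAAAAAAAAAAAEBAQACAgIAAwMDAAQEBAAFBQUABgYGAAcHBwAICAgACQkJAAoKCgALCwsADAwMAA0NDQAODg4ADw8PABAQEAAREREAEhISABMTEwAUFBQAFRUVABYWFgAXFxcAGBgYABkZGQAaGhoAGxsbABwcHAAdHR0AHh4eAB8fHwAgICAAISEhACIiIgAjIyMAJCQkACUlJQAmJiYAJycnACgoKAApKSkAKioqACsrKwAsLCwALS0tAC4uLgAvLy8AMDAwADExMQAyMjIAMzMzADQ0NAA1NTUANjY2ADc3NwA4ODgAOTk5ADo6OgA7OzsAPDw8AD09PQA+Pj4APz8/AEBAQABBQUEAQkJCAENDQwBEREQARUVFAEZGRgBHR0cASEhIAElJSQBKSkoAS0tLAExMTABNTU0ATk5OAE9PTwBQUFAAUVFRAFJSUgBTU1MAVFRUAFVVVQBWVlYAV1dXAFhYWABZWVkAWlpaAFtbWwBcXFwAXV1dAF5eXgBfX18AYGBgAGFhYQBiYmIAY2NjAGRkZABlZWUAZmZmAGdnZwBoaGgAaWlpAGpqagBra2sAbGxsAG1tbQBubm4Ab29vAHBwcABxcXEAcnJyAHNzcwB0dHQAdXV1AHZ2dgB3d3cAeHh4AHl5eQB6enoAe3t7AHx8fAB9fX0Afn5+AH9/fwCAgIAAgYGBAIKCggCDg4MAhISEAIWFhQCGhoYAh4eHAIiIiACJiYkAioqKAIuLiwCMjIwAjY2NAI6OjgCPj48AkJCQAJGRkQCSkpIAk5OTAJSUlACVlZUAlpaWAJeXlwCYmJgAmZmZAJqamgCbm5sAnJycAJ2dnQCenp4An5+fAKCgoAChoaEAoqKiAKOjowCkpKQApaWlAKampgCnp6cAqKioAKmpqQCqqqoAq6urAKysrACtra0Arq6uAK+vrwCwsLAAsbGxALKysgCzs7MAtLS0ALW1tQC2trYAt7e3ALi4uAC5ubkAurq6ALu7uwC8vLwAvb29AL6+vgC/v78AwMDAAMHBwQDCwsIAw8PDAMTExADFxcUAxsbGAMfHxwDIyMgAycnJAMrKygDLy8sAzMzMAM3NzQDOzs4Az8/PANDQ0ADR0dEA0tLSANPT0wDU1NQA1dXVANbW1gDX19cA2NjYANnZ2QDa2toA29vbANzc3ADd3d0A3t7eAN/f3wDg4OAA4eHhAOLi4gDj4+MA5OTkAOXl5QDm5uYA5+fnAOjo6ADp6ekA6urqAOvr6wDs7OwA7e3tAO7u7gDv7+8A8PDwAPHx8QDy8vIA8/PzAPT09AD19fUA9vb2APf39wD4+PgA+fn5APr6+gD7+/sA/Pz8AP39/QD+/v4A////ALzI2NDU2ODo4LScpJyYpKSgnJycnJycoLC8zMjIxMzs7LiMiICAgIycnJycnJycnKSotLi4vMTk7NScgICAhIiIlJycnJycnKCYmJiksLjI1NSwiICEkJiIhJCcnJycnKSYjICEjJyouLyokICEnKSQhISIlJycnJyQhHx0bHSElJiQjICEnKyciISEiJycnJiQgHh0XFhgaHR8fIyUlKywqLCchJSgqJCMhICAaFhgXGB4gKCclKzQ1NishIiUnHRwbGx0eGx4cFBohKCYlJy42NCsiIiIjGhUUFBQVFRgaExciKScnKi02NC0oJiMiHhQREREREhMXEhMaISUqLjE2NS4qKSYjIxYRERESExIVEhITGyIoLDAvLi4pKSglJRgSERESFBMSEhISGCAjJisuLCwrKikmJB4ZFBMRGRsZFRMTFRodICYsKycrLC0sKSYhHBcSGyEhGxYUFRcbHSElJSQlKSouKCUcFREPFBkdHRgVFRUXHSUoJCQkJignFxcTEA0ODxEUGhoWFRUVGiUqJSQkJCcnCwsLCwwOEBITFRkYFxcWGycoKCkkJCQlCgsLDQ0NDxASFRgYFhYXGiIiJiwpJSQkCQoMEBIPEBESFBUSEBEUFh4iJiouKiQkBgcIDRQTERAPDw0KCgoMEiElJScsKyYoAwQECREUEQ4LCgkICAgIDBskJigrLi0qAwUFBw4TEQ0KCQgJCAgICRQkJiYnKS0sAwYHCAwQDgsKCQoNCQgICAwZHh4fISgtA=="/>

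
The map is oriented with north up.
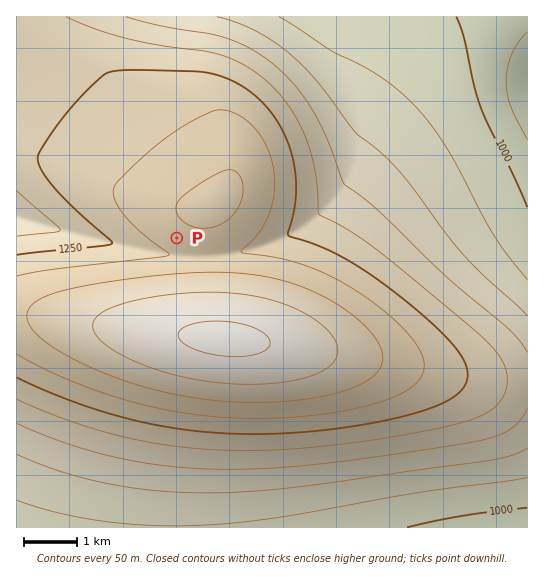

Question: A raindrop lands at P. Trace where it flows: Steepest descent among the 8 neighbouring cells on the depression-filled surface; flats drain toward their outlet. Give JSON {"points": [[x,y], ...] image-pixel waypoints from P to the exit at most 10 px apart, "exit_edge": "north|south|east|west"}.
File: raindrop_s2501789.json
{"points": [[177, 238], [166, 249], [155, 253], [145, 250], [134, 247], [123, 246], [113, 243], [102, 241], [91, 238], [81, 235], [70, 233], [59, 230], [49, 227], [38, 225], [27, 221], [17, 218]], "exit_edge": "west"}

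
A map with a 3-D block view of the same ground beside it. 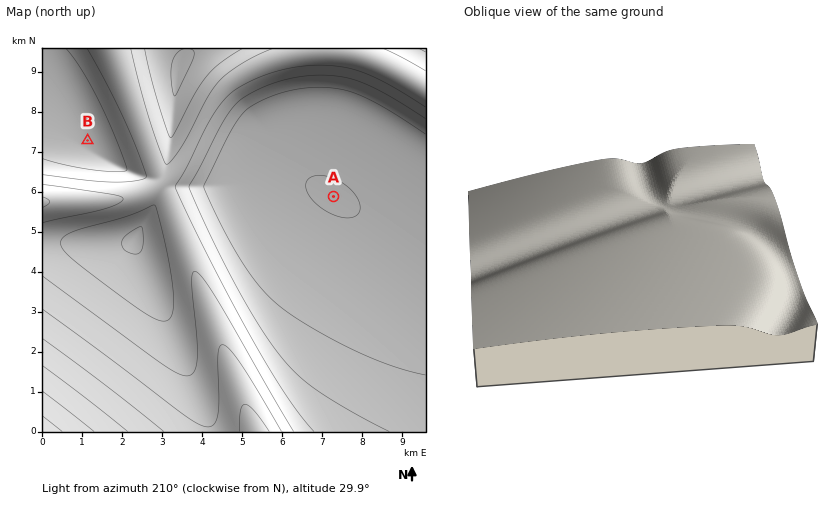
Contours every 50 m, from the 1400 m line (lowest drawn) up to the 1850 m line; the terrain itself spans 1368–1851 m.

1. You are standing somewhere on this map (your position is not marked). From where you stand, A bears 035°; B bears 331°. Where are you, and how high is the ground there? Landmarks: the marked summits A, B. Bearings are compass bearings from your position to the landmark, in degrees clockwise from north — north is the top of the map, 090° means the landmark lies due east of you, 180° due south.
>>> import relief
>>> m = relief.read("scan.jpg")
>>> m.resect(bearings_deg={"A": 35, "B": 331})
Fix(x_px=214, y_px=368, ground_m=1610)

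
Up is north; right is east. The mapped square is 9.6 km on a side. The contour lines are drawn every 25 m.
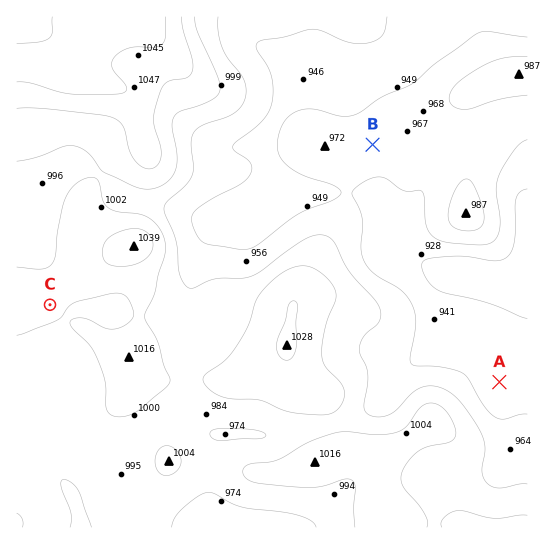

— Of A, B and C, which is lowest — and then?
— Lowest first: A B C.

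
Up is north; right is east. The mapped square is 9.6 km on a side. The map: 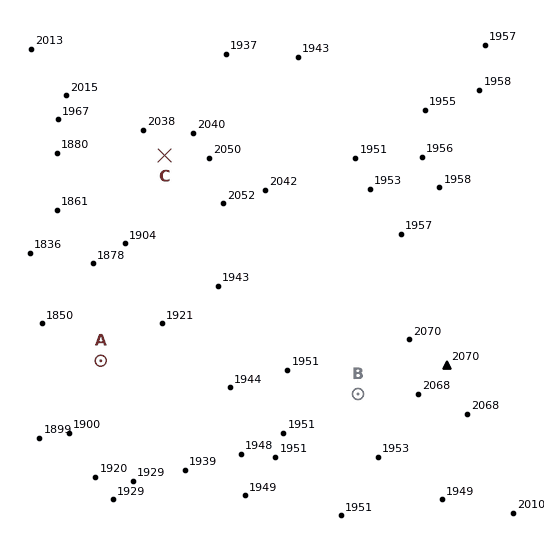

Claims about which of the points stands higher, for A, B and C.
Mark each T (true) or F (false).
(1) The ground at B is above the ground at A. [T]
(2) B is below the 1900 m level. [F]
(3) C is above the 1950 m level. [T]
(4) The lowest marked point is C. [F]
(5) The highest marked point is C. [T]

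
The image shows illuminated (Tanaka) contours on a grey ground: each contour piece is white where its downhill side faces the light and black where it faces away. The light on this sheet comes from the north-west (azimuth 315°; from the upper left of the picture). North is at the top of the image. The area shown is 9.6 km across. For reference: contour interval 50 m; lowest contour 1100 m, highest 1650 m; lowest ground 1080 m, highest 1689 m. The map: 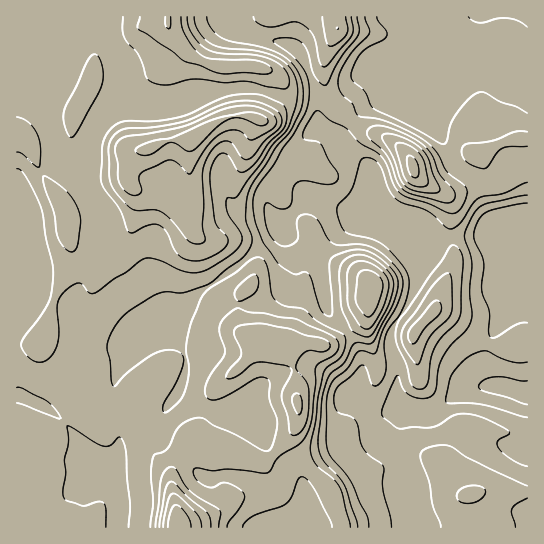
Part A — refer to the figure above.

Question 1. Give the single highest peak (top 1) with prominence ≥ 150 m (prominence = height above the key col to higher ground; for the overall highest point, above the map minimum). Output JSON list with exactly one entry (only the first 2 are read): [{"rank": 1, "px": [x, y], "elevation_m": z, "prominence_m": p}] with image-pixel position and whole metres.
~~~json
[{"rank": 1, "px": [198, 134], "elevation_m": 1681, "prominence_m": 277}]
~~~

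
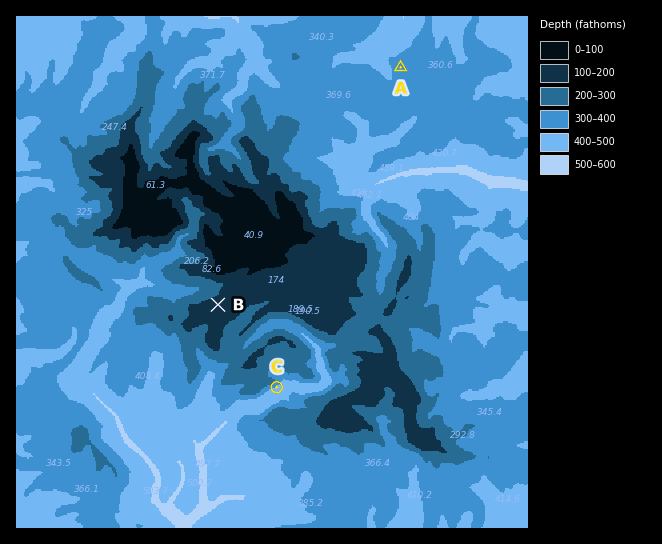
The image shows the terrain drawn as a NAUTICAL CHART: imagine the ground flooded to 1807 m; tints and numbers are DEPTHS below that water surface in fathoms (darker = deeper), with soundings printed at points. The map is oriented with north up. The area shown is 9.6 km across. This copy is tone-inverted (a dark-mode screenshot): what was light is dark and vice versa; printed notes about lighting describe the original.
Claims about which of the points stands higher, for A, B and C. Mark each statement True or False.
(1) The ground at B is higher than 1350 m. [True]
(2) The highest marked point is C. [False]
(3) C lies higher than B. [False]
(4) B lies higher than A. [True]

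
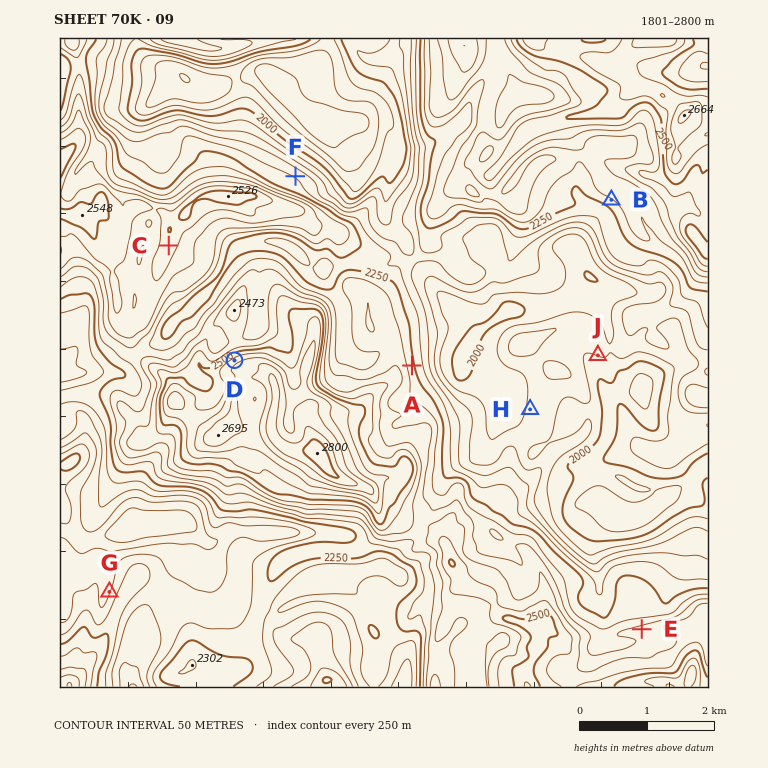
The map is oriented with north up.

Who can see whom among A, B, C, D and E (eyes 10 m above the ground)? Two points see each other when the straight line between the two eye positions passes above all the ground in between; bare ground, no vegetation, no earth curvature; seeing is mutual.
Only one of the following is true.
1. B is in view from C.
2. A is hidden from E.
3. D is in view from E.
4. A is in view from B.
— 4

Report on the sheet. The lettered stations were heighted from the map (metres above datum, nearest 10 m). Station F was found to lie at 2200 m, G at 2150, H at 2070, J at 2050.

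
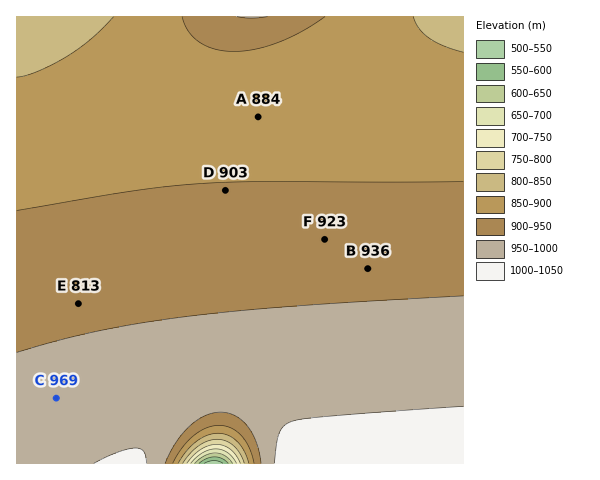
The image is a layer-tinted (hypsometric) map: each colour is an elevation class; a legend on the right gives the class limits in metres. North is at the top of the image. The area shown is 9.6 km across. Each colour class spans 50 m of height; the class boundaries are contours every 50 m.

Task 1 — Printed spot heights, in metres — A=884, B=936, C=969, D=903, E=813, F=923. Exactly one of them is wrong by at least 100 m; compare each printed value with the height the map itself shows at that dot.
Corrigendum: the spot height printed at E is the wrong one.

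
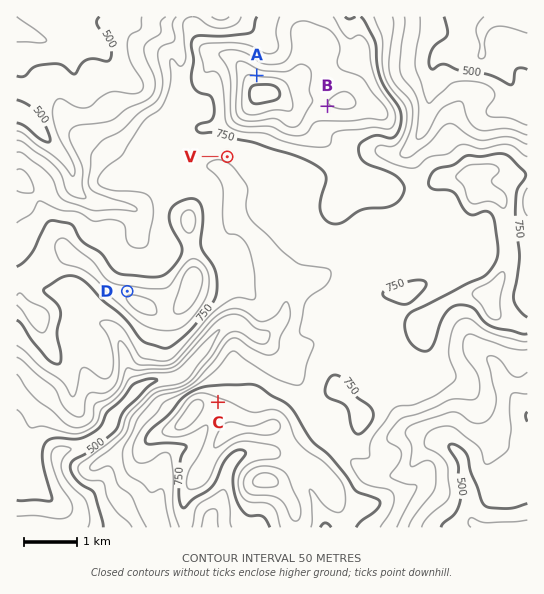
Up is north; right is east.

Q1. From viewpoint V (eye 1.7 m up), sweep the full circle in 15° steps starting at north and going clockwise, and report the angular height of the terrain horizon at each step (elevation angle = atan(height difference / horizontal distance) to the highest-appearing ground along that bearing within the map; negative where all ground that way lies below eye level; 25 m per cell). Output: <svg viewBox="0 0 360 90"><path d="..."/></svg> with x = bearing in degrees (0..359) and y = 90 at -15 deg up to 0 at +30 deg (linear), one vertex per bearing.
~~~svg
<svg viewBox="0 0 360 90"><path d="M0 42l15-10 15-2 15 7 15 4 15 8 15 6 15 1 15 1 15 2 15 0 15-1 15-2 15-5 15-1 15 5 15 1 15 1 15 0 15 1 15-3 15-3 15-2 15-3"/></svg>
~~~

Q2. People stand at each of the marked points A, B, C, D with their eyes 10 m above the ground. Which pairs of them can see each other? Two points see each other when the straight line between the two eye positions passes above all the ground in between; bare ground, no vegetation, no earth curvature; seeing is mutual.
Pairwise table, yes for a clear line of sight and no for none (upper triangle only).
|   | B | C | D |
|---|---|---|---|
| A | no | no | no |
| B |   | yes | yes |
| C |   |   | no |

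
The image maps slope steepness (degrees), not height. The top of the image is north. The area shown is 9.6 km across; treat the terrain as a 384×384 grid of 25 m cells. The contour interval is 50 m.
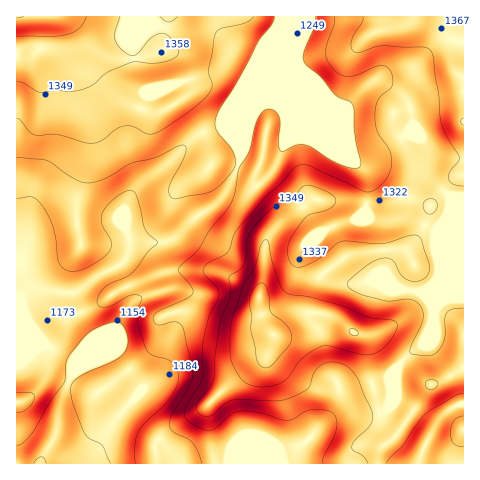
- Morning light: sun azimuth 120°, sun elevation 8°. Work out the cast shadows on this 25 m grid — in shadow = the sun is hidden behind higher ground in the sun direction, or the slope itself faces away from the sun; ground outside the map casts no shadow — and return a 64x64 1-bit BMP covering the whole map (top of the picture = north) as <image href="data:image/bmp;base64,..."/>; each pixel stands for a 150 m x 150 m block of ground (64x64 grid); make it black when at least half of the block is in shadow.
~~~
<image width="64" height="64" href="data:image/bmp;base64,Qk0+AgAAAAAAAD4AAAAoAAAAQAAAAEAAAAABAAEAAAAAAAACAAATCwAAEwsAAAIAAAAAAAAA////AAAAAAAAAAAAAAAAAAAAAAAACAAAAAAAAAAMAAAAAMAAAAwAAAAAwAAADAAAAABgAAAAAAAAAD4AAAAAAAAAH4AAAAAAAAAfwAAAAAAAAD/gAAAAAAAAP/AAAAAAAAA/8AAAAAAAAD/4AAAAAAAAH/AAAAAAAAAH+AAAAAAAAAH4AAAAAAAAAPwAAAAAAAAA/gAAAAAAAAB+AAAAAAAAAH4AAAAAAABAfwAAAAAAAGB/AAAAAAAAYH+AAAAAAAAAf4AAAAAAAAD/wAAAAAAAAH/AAAAAAAAAH+AAAAAAAAAP4AAAAAAAAA/gAAAAAAAAb8AAAAAAAAAHwAAAAAAAAAPAAAAAAAAAA+AAAAAAAAAD4AAAAAAAAA/wAAAAAAAAD/AAAAAAAAAP+AAAAAAAAAf4AAAAAAAAAHwAAAAAAAAAHgAAAAAAAAAPAAAAAAAAAAcAAAAAAAAABwAAAAAAAAAAAAAAAAAAAAAAAAAAAAAAAAAAAAAAAAAAAAAAAAAAAAAAAAAAAAAAAAAAAAAAAAAAAAAAAAAAAAAAAAAAAAAAAAAAAAAAAAAAAAAAAAAAAAAAAAAAAAAAAAAAAAAAAAAAAAAAAAAAAAAAAAAAAAAAAAAAAAAAAAAAAAAAAAAAAAAAAAAAAAAAAAAAAAAAAAAAIAAAAAAAAAAAAAAAAAAAAAAAAA=="/>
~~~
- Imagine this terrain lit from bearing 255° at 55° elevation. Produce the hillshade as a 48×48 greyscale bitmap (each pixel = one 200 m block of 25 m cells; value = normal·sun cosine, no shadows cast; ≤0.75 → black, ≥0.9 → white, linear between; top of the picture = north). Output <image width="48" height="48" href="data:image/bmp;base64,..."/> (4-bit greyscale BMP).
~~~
<image width="48" height="48" href="data:image/bmp;base64,Qk32BAAAAAAAAHYAAAAoAAAAMAAAADAAAAABAAQAAAAAAIAEAAATCwAAEwsAABAAAAAAAAAAAAAAABEREQAiIiIAMzMzAERERABVVVUAZmZmAHd3dwCIiIgAmZmZAKqqqgC7u7sAzMzMAN3d3QDu7u4A////AER5qZmJrNyXZ6unZ3d3eJq7qYmFM1ipiDNYmpmIrNyXeKuWZ3d3eIm8ypmGQjaqmUM2mqmIm9yXibyWV3d3iHisy5iHYxSbulMki7mHisupq8yVRneJmGecy5iIdSN8y1MTe7l3eaqrzeyDJXmrl1aby5mIh0JaulMCe7l2d4mr3/2CFYqqhlaauqmHiHRXiEMBa7l2Znib3/6URomZdmeImaqHeZhkVlQhWal2Zmeazv64eJmHZWZmeal2ebt0RWZTR5iHZWeKzf/sqqqGVERFeal2est1Vnd1RXiHdmiavf/+y8uVMiJGiqhmerlmeHd2RXd3iImavf/+3cuFIRJHm7hlaIZomXd2VWd3ebuprf//7cqGMiNXq6hURmZ5qnd3dmd3ec25rO///bqXUzRpu5dTI1Z5qnd4hlZ3ee/Jm93v/rqXQiR5u4VCEkZ5q3eJl1Vne//Iirzv/sqWMjV6uVMzISV5qneZh2Zme+7IeKvf/sl1M0aIhBE0MiRomHiIh3iXaMyoeIrO/9pjNFZlMAE0VDRod3iHd4mpZoqYiIm+//tRJFQyESRVZlZ3d3d3d4mpdniImqvP//swAkQzNFZnd3d3d3eImHiYiJmYm83e7dtAAlZVVmd3eId3d3iKqXZ3eJqpms3LmcxgA2d2ZmZ3iYZXd3iauoVWZ5qYiauoed1wAmeIdlZnmXVXd3iby5VEVomHeKqZnP6BAVeZhlZniGVnd3iby5UzRoiHiauqrP6CAUeJhlVnd2Vnd3iby4QjRomYiau7vO2UETZ4dUVnd3Znd3ibunQjV4qpiJmrqsynQjVnZVZ4iId3d3irunQ0Z5q6hmeaqqu4VEZmVWeJmZh2d3irqXQ0V5u6hmaJqqu5dnd1RFeamJh2d3iaqXZEV5u6l3d4mqq6iIhkMzaZmIdmd3iaqYdlRoq6mIhleqmZqpZCERWKmHd3iHiaqZh2VXmqmZhkWah5u4QQACaaqXeJmIiaqpiGVWeJmpl1R6lnqmIAE2mruXeJmIiZqpmGZWd3ial1NZlliWISV4q7uXeJmZmJmZh2ZndlaJl1NYp0aFNGd5u7qHeKqqmImZh2V4h1Voh1V4qEV2Z3d6y6l3eczKqIiYh2Z4l1RWdlZ3qEV3d3eLy6h3i97bqYiIdmZ4mGRFVWd3mEV3d3eLzJdnnO3LuYiHdmd3iHZERFZ3h2Z3d3eL3JdorNy7uYiHdmZmZ4dkMzV3d3d3d3eLy5d4q7uruXd3dmZVZ3d2QyNnd3d3d4mauoeJqrurqHd3dmVVZ3d3VCJHd3d3eKuYmZmqq7uql3d3ZmZnd3d2VEM1d3d3etyXaJqpm8qZh3dmZmZ3d3ZlREQ0Z3d3rdyWVpqZrMl4h3ZmZmZniHZUM0VDV3d5zdynVomZq6hph3ZmZVVniHZDM0VTRnd5vMy5d4mImZd4iId2VEV3d3VDM1ZkRXd4rMu6iIiHd4d4iIdlQ0V3d3ZURGdlM2d3nMu6mImHZneIiIZDMzVnd3dURWd2QjZ3i8u6qZmXZWeA=="/>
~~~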